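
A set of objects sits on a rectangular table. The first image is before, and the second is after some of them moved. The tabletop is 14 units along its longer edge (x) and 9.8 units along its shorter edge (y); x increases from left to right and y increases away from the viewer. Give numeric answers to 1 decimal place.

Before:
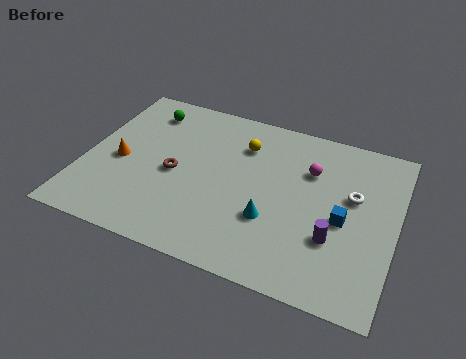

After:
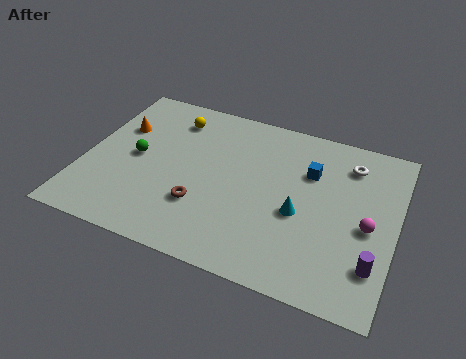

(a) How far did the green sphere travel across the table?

3.1

From (2.3, 8.0) to (2.3, 4.9), the green sphere covered √(0.0² + 3.1²) ≈ 3.1 units.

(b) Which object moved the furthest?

the magenta sphere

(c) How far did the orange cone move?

2.1

From (1.6, 4.4) to (1.3, 6.5), the orange cone covered √(0.3² + 2.1²) ≈ 2.1 units.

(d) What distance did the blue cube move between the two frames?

2.9

The blue cube was near (11.7, 4.4) before and (10.0, 6.7) after, so it travelled √(1.7² + 2.3²) ≈ 2.9 units.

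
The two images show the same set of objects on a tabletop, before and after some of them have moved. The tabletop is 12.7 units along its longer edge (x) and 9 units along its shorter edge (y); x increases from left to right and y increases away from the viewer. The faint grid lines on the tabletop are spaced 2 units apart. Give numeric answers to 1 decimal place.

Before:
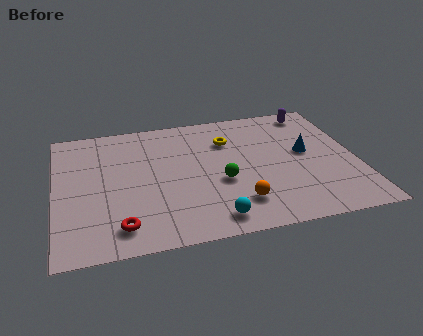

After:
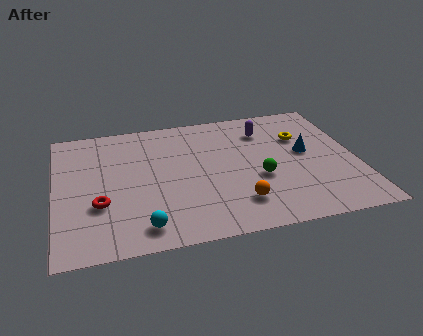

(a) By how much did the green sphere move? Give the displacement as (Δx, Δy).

(1.6, -0.1)

The green sphere started near (6.9, 3.6) and ended near (8.5, 3.5).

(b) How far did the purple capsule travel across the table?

2.4

The purple capsule moved from about (11.2, 7.9) to (9.0, 6.9), a distance of √(2.2² + 1.0²) ≈ 2.4.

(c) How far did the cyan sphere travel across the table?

2.9

The cyan sphere moved from about (6.4, 1.2) to (3.5, 1.3), a distance of √(2.9² + 0.1²) ≈ 2.9.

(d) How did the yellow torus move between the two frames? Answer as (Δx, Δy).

(3.1, -0.4)

From the two frames, the yellow torus sits at roughly (7.4, 6.5) before and (10.5, 6.1) after.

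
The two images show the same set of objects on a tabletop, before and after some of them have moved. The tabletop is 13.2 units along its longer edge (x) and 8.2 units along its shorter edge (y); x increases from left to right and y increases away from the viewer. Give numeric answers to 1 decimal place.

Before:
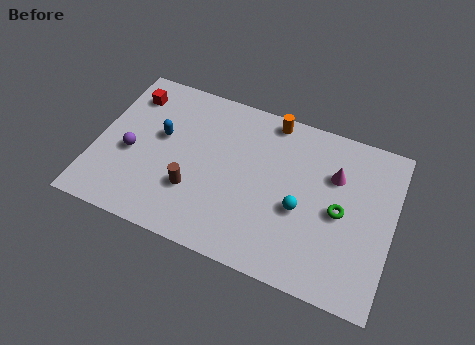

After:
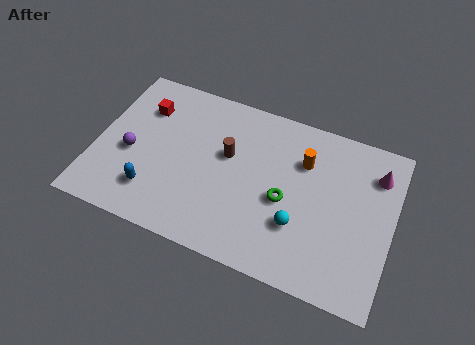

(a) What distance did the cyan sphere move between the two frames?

0.8

The cyan sphere was near (9.2, 3.4) before and (9.2, 2.6) after, so it travelled √(0.0² + 0.8²) ≈ 0.8 units.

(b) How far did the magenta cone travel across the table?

1.9

From (10.5, 5.6) to (12.3, 6.3), the magenta cone covered √(1.8² + 0.7²) ≈ 1.9 units.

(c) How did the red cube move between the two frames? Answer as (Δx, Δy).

(0.7, -0.5)

The red cube started near (1.2, 6.5) and ended near (1.9, 6.0).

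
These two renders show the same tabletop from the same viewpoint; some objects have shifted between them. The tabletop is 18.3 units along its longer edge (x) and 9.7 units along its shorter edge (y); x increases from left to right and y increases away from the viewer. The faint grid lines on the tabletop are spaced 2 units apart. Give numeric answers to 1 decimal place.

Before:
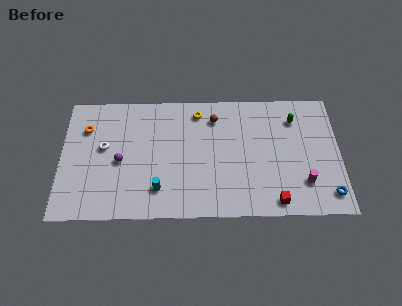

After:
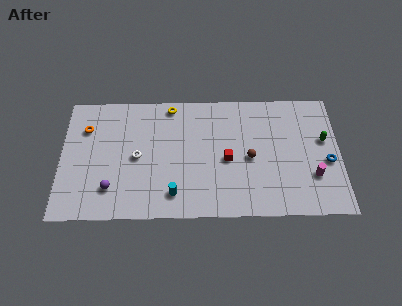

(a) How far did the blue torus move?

2.5

The blue torus was near (17.5, 1.6) before and (17.5, 4.1) after, so it travelled √(0.0² + 2.5²) ≈ 2.5 units.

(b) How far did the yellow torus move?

1.9

From (9.0, 8.2) to (7.2, 8.7), the yellow torus covered √(1.8² + 0.5²) ≈ 1.9 units.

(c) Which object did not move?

the orange torus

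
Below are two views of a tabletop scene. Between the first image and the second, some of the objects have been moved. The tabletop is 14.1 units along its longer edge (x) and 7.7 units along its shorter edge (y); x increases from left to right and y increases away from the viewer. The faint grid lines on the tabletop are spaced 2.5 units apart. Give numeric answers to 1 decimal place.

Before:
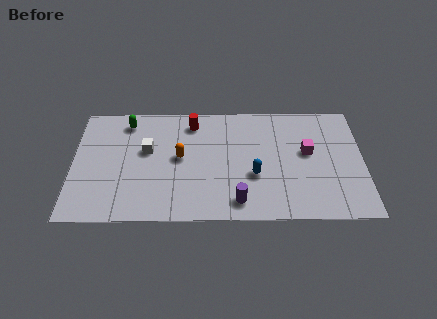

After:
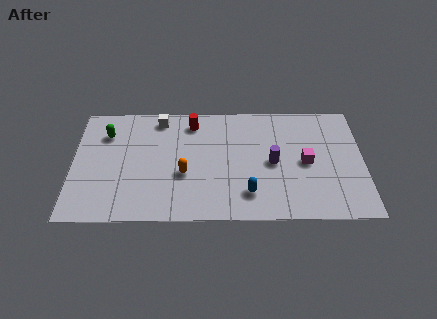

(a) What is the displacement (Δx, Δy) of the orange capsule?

(0.2, -1.1)

From the two frames, the orange capsule sits at roughly (5.2, 4.1) before and (5.4, 3.0) after.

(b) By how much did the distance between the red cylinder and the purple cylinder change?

-0.9

The distance was about 5.6 in the first image and 4.7 in the second, so they moved 0.9 units closer together.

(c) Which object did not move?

the red cylinder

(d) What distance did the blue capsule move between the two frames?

1.2

The blue capsule moved from about (8.8, 2.9) to (8.5, 1.7), a distance of √(0.3² + 1.2²) ≈ 1.2.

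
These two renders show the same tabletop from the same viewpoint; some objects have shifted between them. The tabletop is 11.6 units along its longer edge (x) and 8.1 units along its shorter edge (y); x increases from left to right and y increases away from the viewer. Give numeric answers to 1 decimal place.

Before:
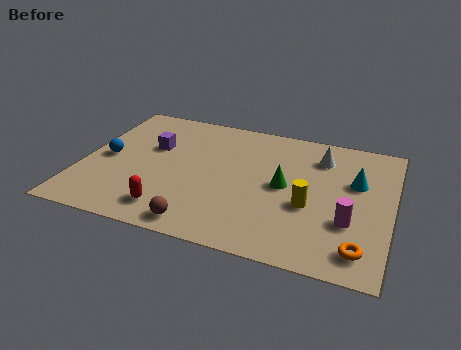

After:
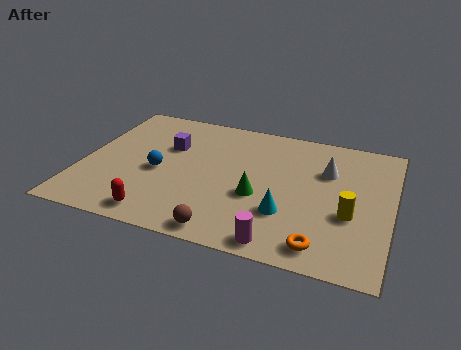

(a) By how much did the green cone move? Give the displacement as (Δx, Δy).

(-0.9, -0.9)

From the two frames, the green cone sits at roughly (7.6, 4.1) before and (6.7, 3.2) after.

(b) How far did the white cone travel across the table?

0.9

The white cone was near (8.8, 6.3) before and (9.1, 5.5) after, so it travelled √(0.3² + 0.8²) ≈ 0.9 units.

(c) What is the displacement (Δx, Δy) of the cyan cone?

(-2.4, -2.6)

From the two frames, the cyan cone sits at roughly (10.2, 5.1) before and (7.8, 2.5) after.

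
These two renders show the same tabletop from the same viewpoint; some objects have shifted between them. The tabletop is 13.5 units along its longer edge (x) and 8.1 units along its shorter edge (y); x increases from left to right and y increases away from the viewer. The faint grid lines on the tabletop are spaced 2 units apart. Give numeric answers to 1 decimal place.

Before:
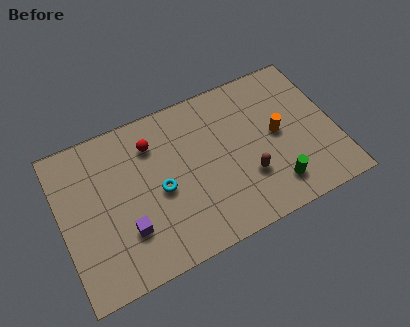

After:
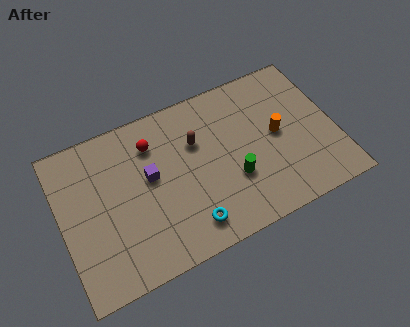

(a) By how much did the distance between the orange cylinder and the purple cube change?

-1.6

Before: roughly 7.9 units apart; after: 6.3. That's 1.6 units closer together.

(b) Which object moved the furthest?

the brown capsule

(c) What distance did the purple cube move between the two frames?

2.6

The purple cube was near (3.0, 2.4) before and (4.4, 4.6) after, so it travelled √(1.4² + 2.2²) ≈ 2.6 units.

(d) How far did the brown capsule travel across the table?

3.6

The brown capsule moved from about (9.0, 2.6) to (6.8, 5.4), a distance of √(2.2² + 2.8²) ≈ 3.6.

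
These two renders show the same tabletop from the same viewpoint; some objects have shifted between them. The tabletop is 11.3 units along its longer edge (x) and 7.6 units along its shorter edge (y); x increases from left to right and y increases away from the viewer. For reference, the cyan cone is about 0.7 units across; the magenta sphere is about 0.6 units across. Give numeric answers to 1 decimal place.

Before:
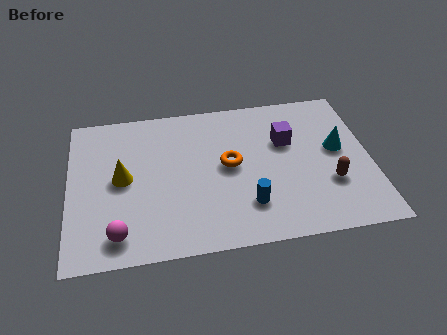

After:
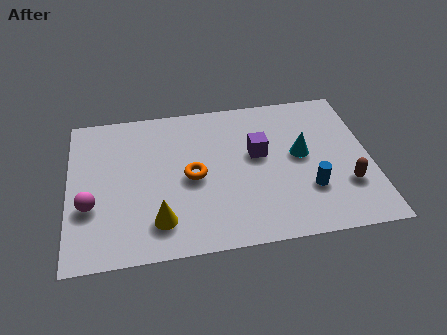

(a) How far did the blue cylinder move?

2.3

The blue cylinder moved from about (6.6, 1.9) to (8.9, 2.3), a distance of √(2.3² + 0.4²) ≈ 2.3.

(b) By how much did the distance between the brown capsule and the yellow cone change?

-0.8

They were about 7.8 units apart before and 7.0 after — 0.8 units closer together.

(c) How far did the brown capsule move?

0.6

From (9.7, 2.5) to (10.3, 2.3), the brown capsule covered √(0.6² + 0.2²) ≈ 0.6 units.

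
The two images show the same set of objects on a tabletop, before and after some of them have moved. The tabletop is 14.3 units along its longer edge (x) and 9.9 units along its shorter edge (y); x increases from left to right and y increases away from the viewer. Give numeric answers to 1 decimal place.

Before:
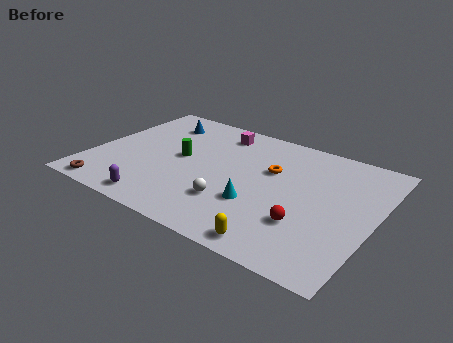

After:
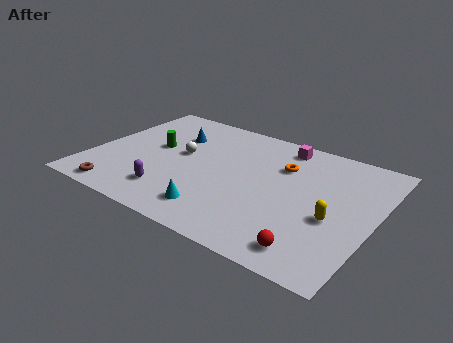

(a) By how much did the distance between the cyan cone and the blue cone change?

-1.5

Before: roughly 7.6 units apart; after: 6.1. That's 1.5 units closer together.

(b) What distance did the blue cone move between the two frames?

1.3

From (2.7, 7.9) to (3.7, 7.0), the blue cone covered √(1.0² + 0.9²) ≈ 1.3 units.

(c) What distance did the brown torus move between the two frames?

0.6

The brown torus moved from about (1.5, 0.9) to (2.1, 1.0), a distance of √(0.6² + 0.1²) ≈ 0.6.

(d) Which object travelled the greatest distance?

the white sphere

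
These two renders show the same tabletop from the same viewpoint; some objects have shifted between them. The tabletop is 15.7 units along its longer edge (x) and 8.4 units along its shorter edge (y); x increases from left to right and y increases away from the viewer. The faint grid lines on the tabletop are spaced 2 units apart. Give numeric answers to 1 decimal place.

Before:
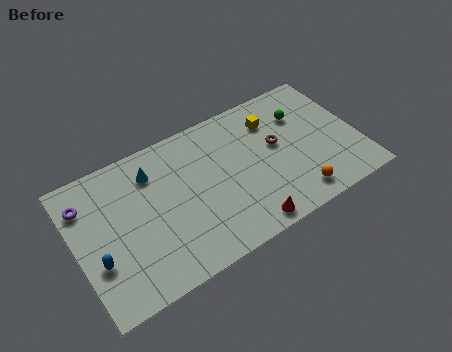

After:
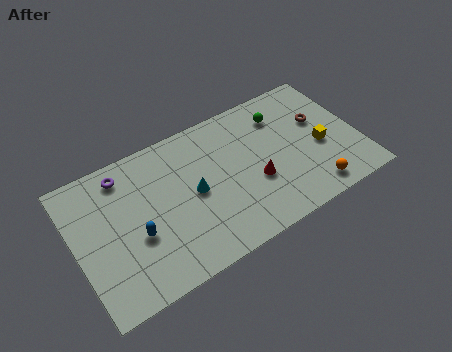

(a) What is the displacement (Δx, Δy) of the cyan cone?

(2.0, -2.3)

From the two frames, the cyan cone sits at roughly (4.5, 6.5) before and (6.5, 4.2) after.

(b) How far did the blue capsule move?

2.2

From (1.0, 2.9) to (3.2, 3.3), the blue capsule covered √(2.2² + 0.4²) ≈ 2.2 units.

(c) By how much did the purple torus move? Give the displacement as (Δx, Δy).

(2.2, 0.7)

The purple torus started near (0.8, 6.4) and ended near (3.0, 7.1).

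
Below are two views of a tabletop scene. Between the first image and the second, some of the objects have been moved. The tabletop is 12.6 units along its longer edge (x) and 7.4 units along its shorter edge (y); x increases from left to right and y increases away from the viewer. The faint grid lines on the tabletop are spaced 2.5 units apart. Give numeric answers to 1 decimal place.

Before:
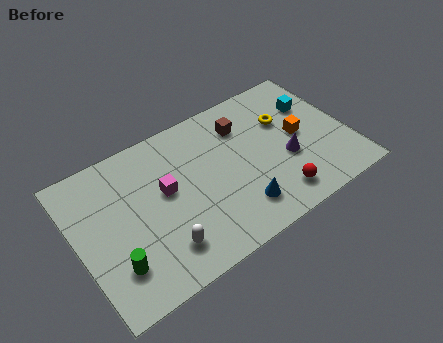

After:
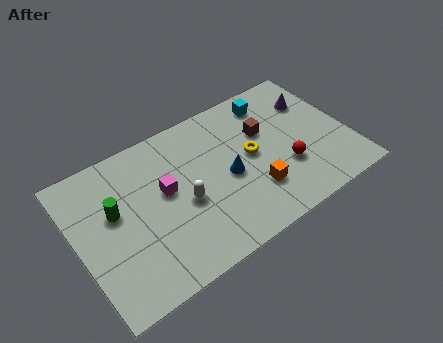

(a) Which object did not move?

the magenta cube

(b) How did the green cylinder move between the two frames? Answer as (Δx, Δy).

(0.4, 2.5)

The green cylinder started near (1.4, 1.9) and ended near (1.8, 4.4).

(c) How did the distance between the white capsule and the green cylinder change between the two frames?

+1.1

They were about 2.1 units apart before and 3.2 after — 1.1 units further apart.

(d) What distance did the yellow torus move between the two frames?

2.1

From (9.9, 4.9) to (8.1, 3.9), the yellow torus covered √(1.8² + 1.0²) ≈ 2.1 units.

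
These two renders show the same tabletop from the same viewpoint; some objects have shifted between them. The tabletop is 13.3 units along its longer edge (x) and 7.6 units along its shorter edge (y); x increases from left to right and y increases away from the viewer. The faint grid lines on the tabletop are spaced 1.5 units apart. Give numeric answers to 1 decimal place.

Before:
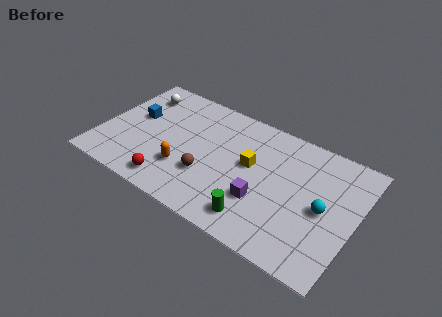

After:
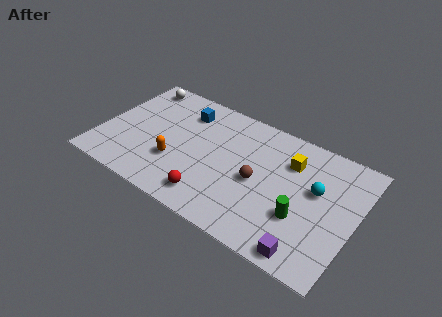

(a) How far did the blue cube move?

2.8

From (1.6, 4.4) to (4.0, 5.9), the blue cube covered √(2.4² + 1.5²) ≈ 2.8 units.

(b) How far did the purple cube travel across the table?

3.1

From (8.7, 2.5) to (11.3, 0.8), the purple cube covered √(2.6² + 1.7²) ≈ 3.1 units.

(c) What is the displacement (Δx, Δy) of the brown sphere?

(2.5, 1.0)

The brown sphere was at about (5.8, 2.5) and moved to about (8.3, 3.5).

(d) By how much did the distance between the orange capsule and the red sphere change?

+1.1

Before: roughly 1.3 units apart; after: 2.4. That's 1.1 units further apart.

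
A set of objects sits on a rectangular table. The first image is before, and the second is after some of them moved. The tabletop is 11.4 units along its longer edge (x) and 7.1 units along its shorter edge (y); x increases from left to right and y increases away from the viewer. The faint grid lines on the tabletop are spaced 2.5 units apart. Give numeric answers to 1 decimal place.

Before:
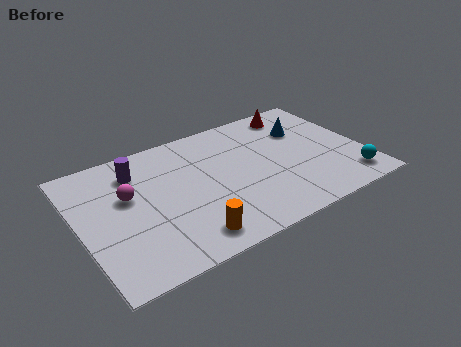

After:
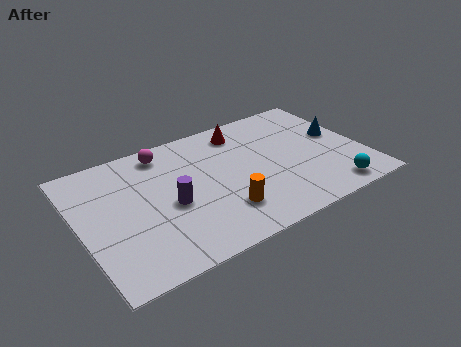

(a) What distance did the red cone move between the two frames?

2.3

The red cone was near (9.2, 6.1) before and (6.9, 5.9) after, so it travelled √(2.3² + 0.2²) ≈ 2.3 units.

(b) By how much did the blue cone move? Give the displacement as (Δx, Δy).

(1.3, -0.9)

The blue cone started near (9.3, 4.9) and ended near (10.6, 4.0).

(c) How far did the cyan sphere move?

0.9

The cyan sphere moved from about (10.5, 1.2) to (9.7, 0.9), a distance of √(0.8² + 0.3²) ≈ 0.9.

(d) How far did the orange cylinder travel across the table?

1.7

From (3.9, 1.1) to (5.4, 1.8), the orange cylinder covered √(1.5² + 0.7²) ≈ 1.7 units.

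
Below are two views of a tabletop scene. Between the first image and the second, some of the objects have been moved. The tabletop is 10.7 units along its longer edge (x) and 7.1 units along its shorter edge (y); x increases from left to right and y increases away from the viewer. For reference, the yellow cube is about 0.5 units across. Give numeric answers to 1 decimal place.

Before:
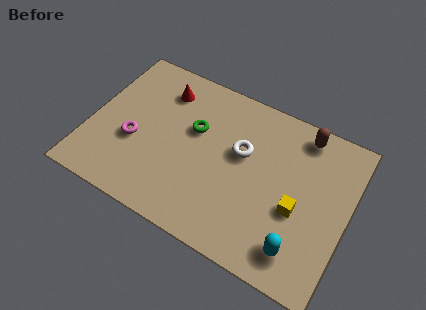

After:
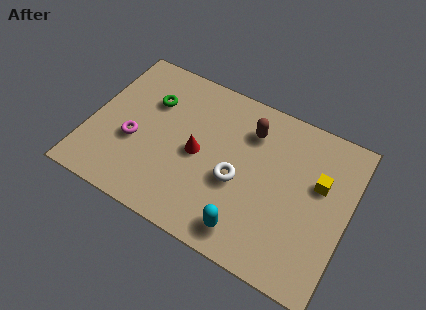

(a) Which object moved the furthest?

the red cone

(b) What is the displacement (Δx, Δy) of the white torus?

(0.0, -1.3)

The white torus was at about (6.2, 4.3) and moved to about (6.2, 3.0).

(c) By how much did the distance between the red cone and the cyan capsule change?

-4.3

Before: roughly 7.6 units apart; after: 3.3. That's 4.3 units closer together.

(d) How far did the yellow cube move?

1.7

The yellow cube was near (8.7, 2.9) before and (9.4, 4.4) after, so it travelled √(0.7² + 1.5²) ≈ 1.7 units.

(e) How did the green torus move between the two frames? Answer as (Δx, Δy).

(-1.9, 0.5)

The green torus was at about (4.2, 4.4) and moved to about (2.3, 4.9).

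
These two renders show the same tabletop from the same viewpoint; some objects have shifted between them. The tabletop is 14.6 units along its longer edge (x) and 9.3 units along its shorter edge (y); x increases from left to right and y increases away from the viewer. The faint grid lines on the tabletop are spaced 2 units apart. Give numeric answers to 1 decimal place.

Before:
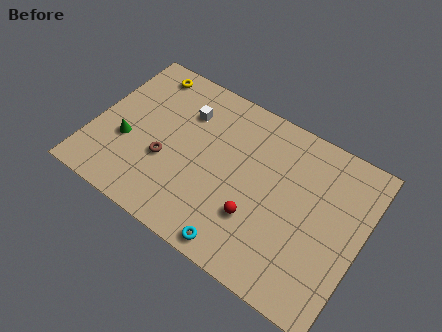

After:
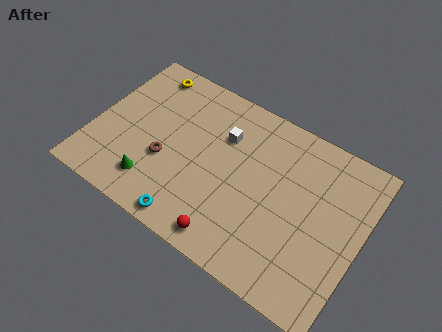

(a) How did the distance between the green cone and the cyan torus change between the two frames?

-4.7

The distance was about 7.2 in the first image and 2.5 in the second, so they moved 4.7 units closer together.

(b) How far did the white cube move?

2.2

From (4.6, 6.8) to (6.8, 6.5), the white cube covered √(2.2² + 0.3²) ≈ 2.2 units.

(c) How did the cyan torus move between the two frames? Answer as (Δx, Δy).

(-2.6, 0.0)

From the two frames, the cyan torus sits at roughly (8.6, 0.9) before and (6.0, 0.9) after.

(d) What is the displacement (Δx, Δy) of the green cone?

(1.8, -1.6)

The green cone was at about (1.9, 3.5) and moved to about (3.7, 1.9).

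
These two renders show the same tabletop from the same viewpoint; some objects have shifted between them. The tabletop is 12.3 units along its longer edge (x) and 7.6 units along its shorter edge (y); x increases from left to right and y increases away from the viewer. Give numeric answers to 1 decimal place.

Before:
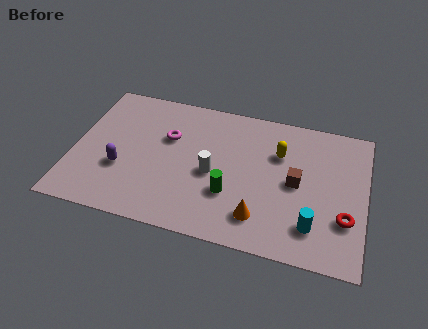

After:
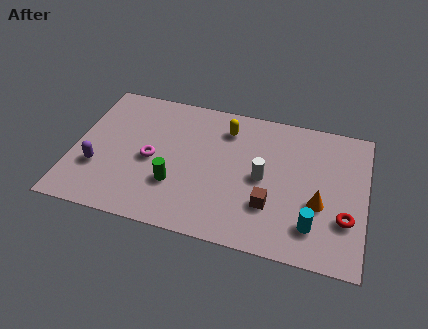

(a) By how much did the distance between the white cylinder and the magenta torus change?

+2.2

Before: roughly 2.5 units apart; after: 4.7. That's 2.2 units further apart.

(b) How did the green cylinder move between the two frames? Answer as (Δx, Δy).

(-2.3, -0.1)

The green cylinder was at about (6.7, 2.5) and moved to about (4.4, 2.4).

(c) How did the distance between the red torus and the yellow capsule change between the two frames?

+2.3

They were about 4.0 units apart before and 6.3 after — 2.3 units further apart.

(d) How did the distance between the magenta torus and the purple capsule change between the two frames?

-0.4

They were about 2.8 units apart before and 2.4 after — 0.4 units closer together.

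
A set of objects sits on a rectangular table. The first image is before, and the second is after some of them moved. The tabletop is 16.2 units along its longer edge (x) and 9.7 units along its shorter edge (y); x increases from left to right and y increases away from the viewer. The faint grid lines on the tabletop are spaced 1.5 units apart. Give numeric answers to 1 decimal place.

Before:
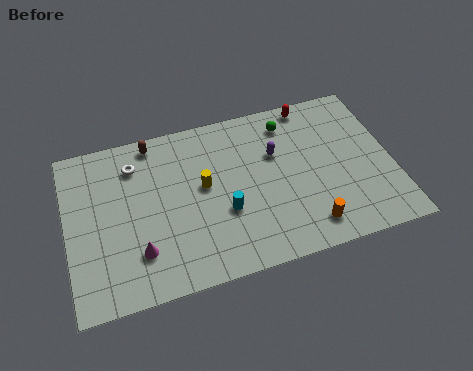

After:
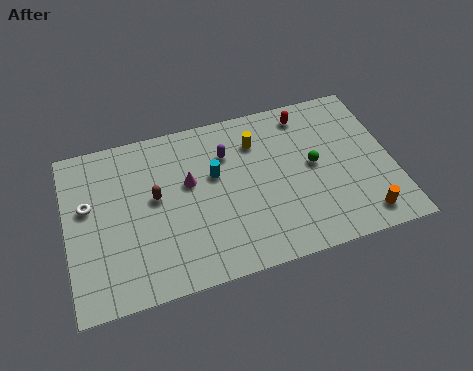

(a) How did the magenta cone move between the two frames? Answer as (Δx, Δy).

(2.7, 3.3)

The magenta cone started near (3.4, 2.5) and ended near (6.1, 5.8).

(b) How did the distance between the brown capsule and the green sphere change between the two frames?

+1.1

Before: roughly 6.8 units apart; after: 7.9. That's 1.1 units further apart.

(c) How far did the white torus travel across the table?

3.0

From (3.5, 7.6) to (1.1, 5.8), the white torus covered √(2.4² + 1.8²) ≈ 3.0 units.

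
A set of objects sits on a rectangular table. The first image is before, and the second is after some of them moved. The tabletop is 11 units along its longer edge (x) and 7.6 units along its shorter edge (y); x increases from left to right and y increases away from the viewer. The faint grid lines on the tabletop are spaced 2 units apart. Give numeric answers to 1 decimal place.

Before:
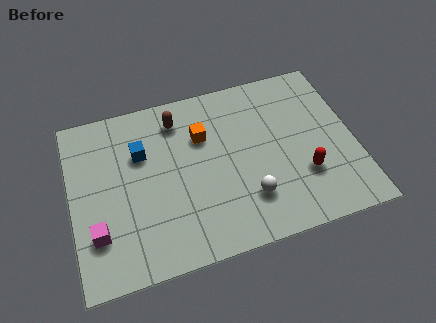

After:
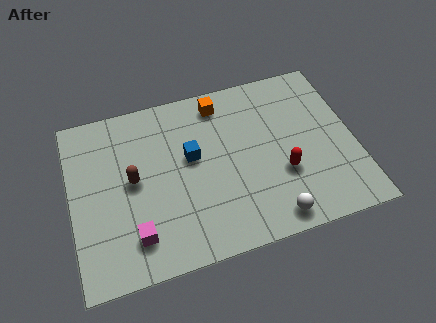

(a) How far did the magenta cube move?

1.5

The magenta cube moved from about (0.9, 2.1) to (2.3, 1.6), a distance of √(1.4² + 0.5²) ≈ 1.5.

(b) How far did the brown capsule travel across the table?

2.9

From (4.3, 6.2) to (2.4, 4.0), the brown capsule covered √(1.9² + 2.2²) ≈ 2.9 units.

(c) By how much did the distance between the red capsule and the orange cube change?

-0.3

They were about 4.6 units apart before and 4.3 after — 0.3 units closer together.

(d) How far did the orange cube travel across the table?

1.5

The orange cube moved from about (5.2, 5.2) to (6.0, 6.5), a distance of √(0.8² + 1.3²) ≈ 1.5.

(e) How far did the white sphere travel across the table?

1.4

The white sphere moved from about (6.7, 2.0) to (7.5, 0.9), a distance of √(0.8² + 1.1²) ≈ 1.4.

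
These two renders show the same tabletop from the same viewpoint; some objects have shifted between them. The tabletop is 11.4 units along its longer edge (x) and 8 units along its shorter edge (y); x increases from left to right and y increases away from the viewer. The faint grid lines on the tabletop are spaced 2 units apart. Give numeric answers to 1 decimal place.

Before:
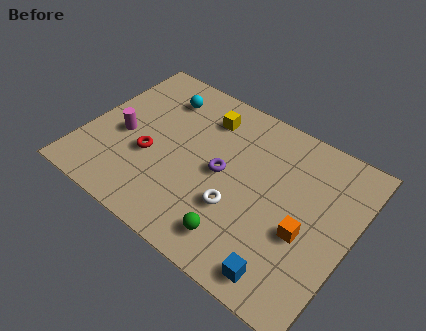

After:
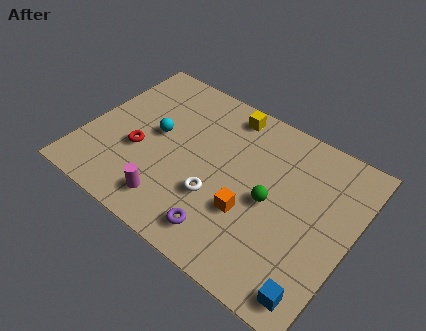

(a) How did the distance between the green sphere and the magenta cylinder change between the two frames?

-1.4

The distance was about 5.9 in the first image and 4.5 in the second, so they moved 1.4 units closer together.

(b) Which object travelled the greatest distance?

the magenta cylinder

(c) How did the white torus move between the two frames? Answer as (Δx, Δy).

(-0.9, 0.0)

The white torus was at about (6.8, 2.7) and moved to about (5.9, 2.7).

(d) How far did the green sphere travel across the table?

2.6

The green sphere was near (7.1, 1.4) before and (8.0, 3.8) after, so it travelled √(0.9² + 2.4²) ≈ 2.6 units.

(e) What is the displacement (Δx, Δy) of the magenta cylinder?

(2.6, -2.1)

The magenta cylinder started near (1.6, 3.5) and ended near (4.2, 1.4).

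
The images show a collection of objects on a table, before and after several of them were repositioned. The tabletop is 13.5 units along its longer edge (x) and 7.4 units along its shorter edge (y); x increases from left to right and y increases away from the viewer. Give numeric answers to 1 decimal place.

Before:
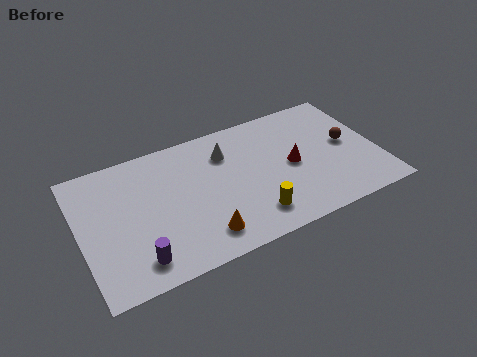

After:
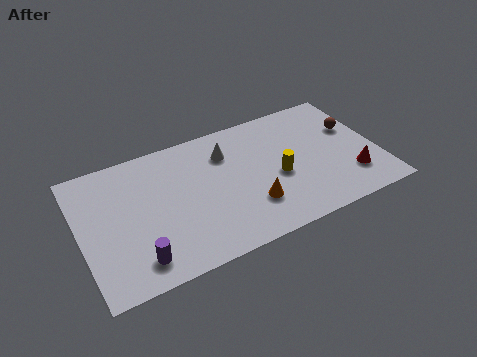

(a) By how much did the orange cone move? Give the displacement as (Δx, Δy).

(2.3, 0.7)

The orange cone started near (5.2, 1.4) and ended near (7.5, 2.1).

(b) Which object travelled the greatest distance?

the red cone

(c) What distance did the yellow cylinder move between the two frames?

2.2

From (7.5, 1.5) to (8.9, 3.2), the yellow cylinder covered √(1.4² + 1.7²) ≈ 2.2 units.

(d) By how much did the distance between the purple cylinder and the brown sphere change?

+0.6

They were about 10.2 units apart before and 10.8 after — 0.6 units further apart.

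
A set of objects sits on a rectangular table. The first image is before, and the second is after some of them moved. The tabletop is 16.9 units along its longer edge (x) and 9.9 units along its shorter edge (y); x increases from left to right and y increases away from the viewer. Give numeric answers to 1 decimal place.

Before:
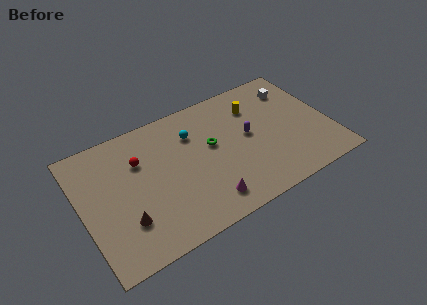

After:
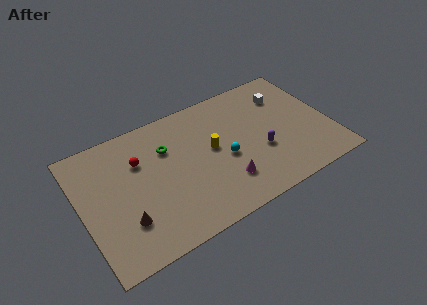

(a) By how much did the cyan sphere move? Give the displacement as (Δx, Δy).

(1.8, -2.9)

From the two frames, the cyan sphere sits at roughly (7.8, 7.2) before and (9.6, 4.3) after.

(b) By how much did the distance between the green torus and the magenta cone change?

+1.4

Before: roughly 4.1 units apart; after: 5.5. That's 1.4 units further apart.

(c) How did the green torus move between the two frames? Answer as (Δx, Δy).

(-2.9, 1.2)

The green torus started near (8.9, 5.7) and ended near (6.0, 6.9).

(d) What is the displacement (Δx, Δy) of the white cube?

(-0.7, -0.3)

The white cube started near (15.0, 7.7) and ended near (14.3, 7.4).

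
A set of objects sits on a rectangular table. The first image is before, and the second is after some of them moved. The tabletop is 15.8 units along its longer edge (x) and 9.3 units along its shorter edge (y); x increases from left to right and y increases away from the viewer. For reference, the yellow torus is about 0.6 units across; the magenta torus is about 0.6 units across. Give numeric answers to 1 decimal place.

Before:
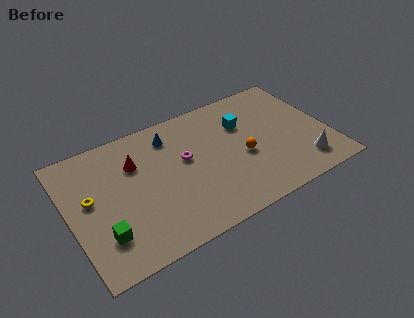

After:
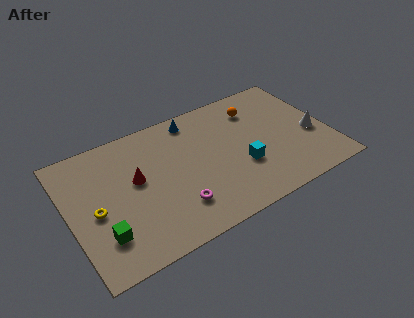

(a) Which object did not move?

the green cube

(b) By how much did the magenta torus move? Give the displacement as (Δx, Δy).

(-1.0, -3.1)

The magenta torus was at about (7.1, 5.4) and moved to about (6.1, 2.3).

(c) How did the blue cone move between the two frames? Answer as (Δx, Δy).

(1.5, 0.6)

From the two frames, the blue cone sits at roughly (6.5, 7.5) before and (8.0, 8.1) after.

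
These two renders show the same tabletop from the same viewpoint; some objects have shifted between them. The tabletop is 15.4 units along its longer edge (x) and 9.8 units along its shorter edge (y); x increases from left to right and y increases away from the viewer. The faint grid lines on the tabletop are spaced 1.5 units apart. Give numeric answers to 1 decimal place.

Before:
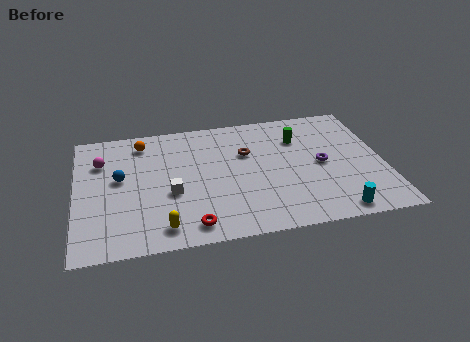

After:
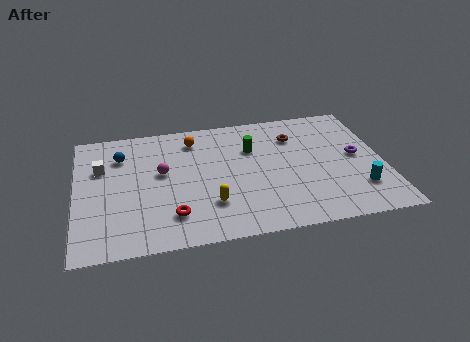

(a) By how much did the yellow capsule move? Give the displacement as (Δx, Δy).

(2.4, 1.3)

The yellow capsule was at about (4.2, 1.4) and moved to about (6.6, 2.7).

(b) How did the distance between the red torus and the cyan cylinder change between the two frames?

+2.2

They were about 7.1 units apart before and 9.3 after — 2.2 units further apart.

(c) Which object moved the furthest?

the white cube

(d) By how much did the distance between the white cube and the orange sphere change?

+0.4

Before: roughly 4.5 units apart; after: 4.9. That's 0.4 units further apart.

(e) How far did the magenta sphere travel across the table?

3.3

From (1.3, 7.0) to (4.3, 5.6), the magenta sphere covered √(3.0² + 1.4²) ≈ 3.3 units.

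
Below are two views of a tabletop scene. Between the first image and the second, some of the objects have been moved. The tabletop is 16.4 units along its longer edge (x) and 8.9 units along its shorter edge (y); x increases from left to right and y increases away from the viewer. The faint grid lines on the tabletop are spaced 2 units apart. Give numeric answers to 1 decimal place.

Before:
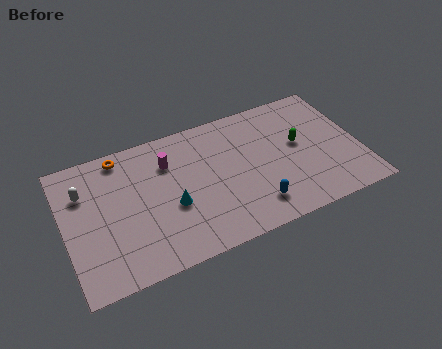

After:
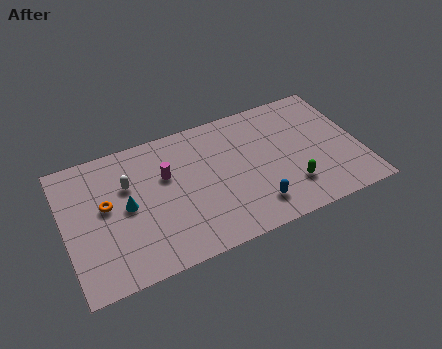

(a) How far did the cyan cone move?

2.6

From (5.8, 3.6) to (3.4, 4.5), the cyan cone covered √(2.4² + 0.9²) ≈ 2.6 units.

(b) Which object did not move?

the blue capsule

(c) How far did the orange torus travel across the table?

3.1

From (3.4, 7.9) to (2.3, 5.0), the orange torus covered √(1.1² + 2.9²) ≈ 3.1 units.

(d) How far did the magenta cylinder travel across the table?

0.8

From (5.9, 6.5) to (5.7, 5.7), the magenta cylinder covered √(0.2² + 0.8²) ≈ 0.8 units.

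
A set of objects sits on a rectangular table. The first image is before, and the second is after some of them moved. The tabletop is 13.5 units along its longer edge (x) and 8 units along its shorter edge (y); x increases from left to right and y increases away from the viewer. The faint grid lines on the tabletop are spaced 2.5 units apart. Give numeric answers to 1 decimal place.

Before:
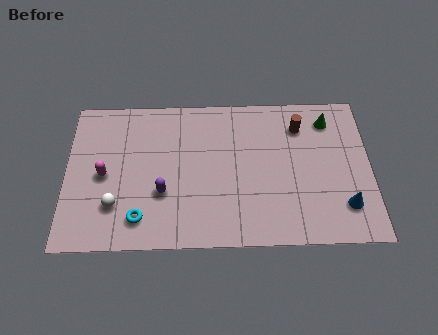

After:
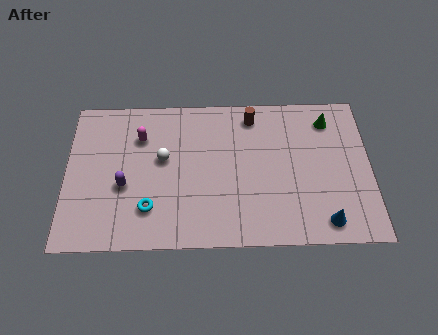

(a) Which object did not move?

the green cone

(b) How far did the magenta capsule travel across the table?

2.6

The magenta capsule moved from about (1.7, 3.8) to (3.3, 5.8), a distance of √(1.6² + 2.0²) ≈ 2.6.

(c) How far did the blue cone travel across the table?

1.2

From (12.3, 1.9) to (11.4, 1.1), the blue cone covered √(0.9² + 0.8²) ≈ 1.2 units.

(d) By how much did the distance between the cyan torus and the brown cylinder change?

-1.9

They were about 8.5 units apart before and 6.6 after — 1.9 units closer together.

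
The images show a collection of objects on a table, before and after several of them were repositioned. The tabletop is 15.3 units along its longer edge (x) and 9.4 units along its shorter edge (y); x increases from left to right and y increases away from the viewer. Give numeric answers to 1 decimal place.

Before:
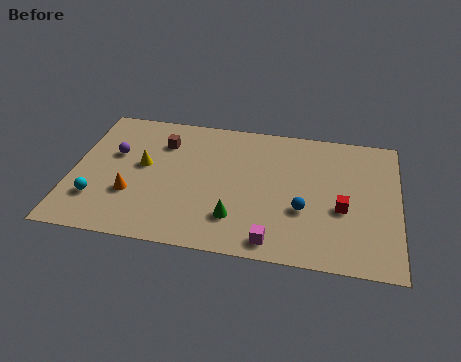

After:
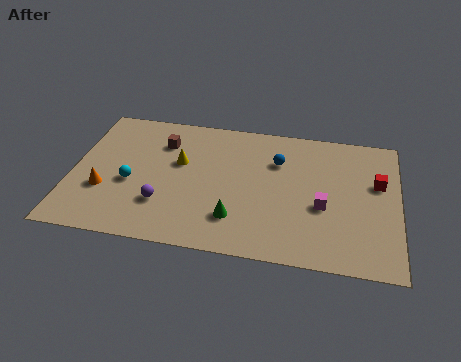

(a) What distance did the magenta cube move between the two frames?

3.5

The magenta cube moved from about (9.6, 1.1) to (11.8, 3.8), a distance of √(2.2² + 2.7²) ≈ 3.5.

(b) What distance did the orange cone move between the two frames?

1.3

From (2.9, 3.1) to (1.6, 3.2), the orange cone covered √(1.3² + 0.1²) ≈ 1.3 units.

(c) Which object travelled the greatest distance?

the purple sphere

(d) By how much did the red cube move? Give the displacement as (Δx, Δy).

(1.6, 2.0)

The red cube was at about (12.7, 3.8) and moved to about (14.3, 5.8).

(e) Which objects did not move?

the green cone and the brown cube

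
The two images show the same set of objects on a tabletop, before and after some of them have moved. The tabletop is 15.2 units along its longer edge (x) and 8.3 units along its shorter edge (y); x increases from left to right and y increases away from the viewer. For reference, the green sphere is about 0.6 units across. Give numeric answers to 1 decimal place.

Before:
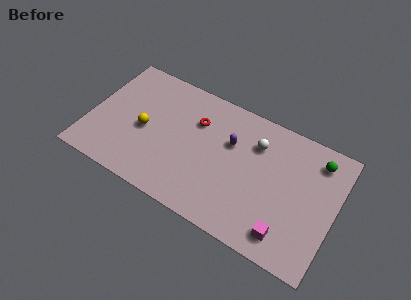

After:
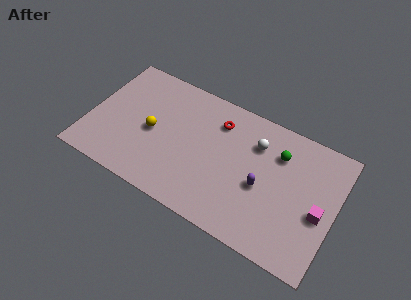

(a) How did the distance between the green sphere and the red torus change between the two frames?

-3.7

Before: roughly 7.5 units apart; after: 3.8. That's 3.7 units closer together.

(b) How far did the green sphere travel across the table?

2.4

The green sphere was near (13.8, 6.8) before and (11.5, 6.1) after, so it travelled √(2.3² + 0.7²) ≈ 2.4 units.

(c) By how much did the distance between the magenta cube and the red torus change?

-0.4

Before: roughly 7.6 units apart; after: 7.2. That's 0.4 units closer together.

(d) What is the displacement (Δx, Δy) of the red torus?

(1.3, 0.6)

The red torus started near (6.4, 5.8) and ended near (7.7, 6.4).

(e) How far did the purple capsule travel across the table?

2.8

From (8.6, 5.4) to (10.8, 3.6), the purple capsule covered √(2.2² + 1.8²) ≈ 2.8 units.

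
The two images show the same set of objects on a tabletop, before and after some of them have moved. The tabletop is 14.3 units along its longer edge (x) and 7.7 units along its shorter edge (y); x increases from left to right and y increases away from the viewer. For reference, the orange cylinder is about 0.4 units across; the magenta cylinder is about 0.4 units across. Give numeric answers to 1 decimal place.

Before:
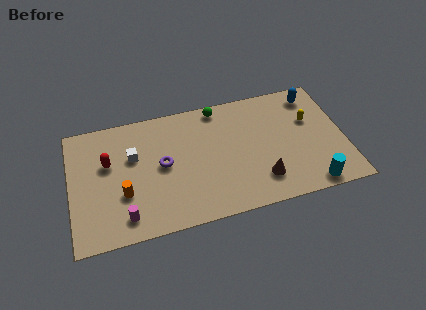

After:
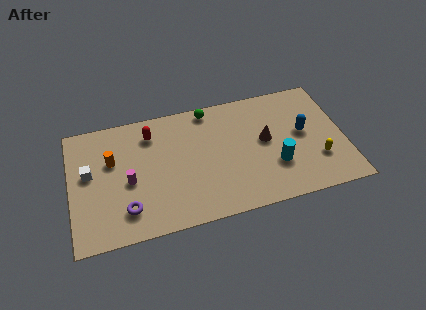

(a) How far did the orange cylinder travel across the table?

2.3

The orange cylinder moved from about (2.7, 2.7) to (2.2, 4.9), a distance of √(0.5² + 2.2²) ≈ 2.3.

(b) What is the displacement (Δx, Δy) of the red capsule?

(2.3, 1.3)

The red capsule started near (2.0, 4.8) and ended near (4.3, 6.1).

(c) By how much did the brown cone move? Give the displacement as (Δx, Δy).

(0.4, 2.4)

The brown cone started near (9.8, 1.8) and ended near (10.2, 4.2).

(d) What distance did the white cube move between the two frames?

2.4

The white cube moved from about (3.3, 4.9) to (1.0, 4.4), a distance of √(2.3² + 0.5²) ≈ 2.4.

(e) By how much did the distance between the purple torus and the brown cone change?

+2.3

The distance was about 5.5 in the first image and 7.8 in the second, so they moved 2.3 units further apart.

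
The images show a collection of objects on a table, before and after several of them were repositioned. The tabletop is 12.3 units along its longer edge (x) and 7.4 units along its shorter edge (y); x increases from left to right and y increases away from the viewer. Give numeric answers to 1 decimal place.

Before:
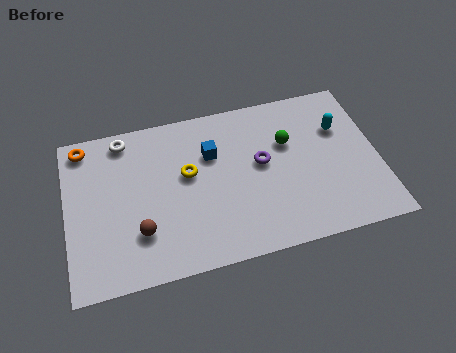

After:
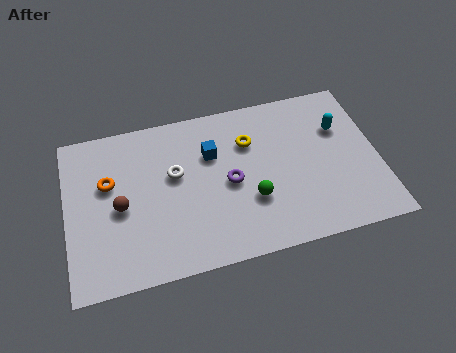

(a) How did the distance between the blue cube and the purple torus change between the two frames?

-0.5

The distance was about 2.1 in the first image and 1.6 in the second, so they moved 0.5 units closer together.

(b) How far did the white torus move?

2.8

From (2.4, 6.5) to (4.3, 4.4), the white torus covered √(1.9² + 2.1²) ≈ 2.8 units.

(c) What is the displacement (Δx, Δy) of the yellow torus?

(2.5, 0.9)

The yellow torus started near (4.8, 4.3) and ended near (7.3, 5.2).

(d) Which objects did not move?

the cyan capsule and the blue cube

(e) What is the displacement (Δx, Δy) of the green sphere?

(-1.6, -2.3)

From the two frames, the green sphere sits at roughly (8.8, 4.8) before and (7.2, 2.5) after.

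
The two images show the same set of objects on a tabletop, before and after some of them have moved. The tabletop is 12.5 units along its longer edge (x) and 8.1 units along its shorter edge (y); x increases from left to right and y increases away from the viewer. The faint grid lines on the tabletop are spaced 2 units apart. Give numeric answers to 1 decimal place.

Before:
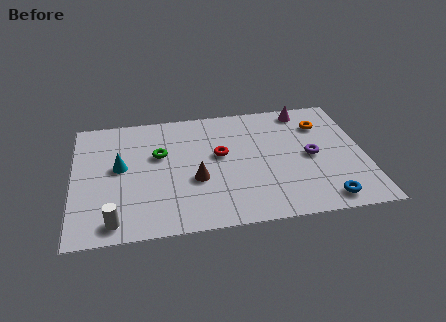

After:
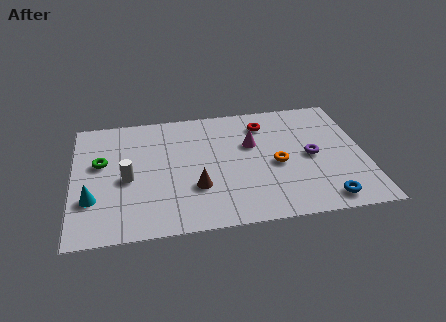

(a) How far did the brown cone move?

0.5

The brown cone was near (5.2, 3.1) before and (5.2, 2.6) after, so it travelled √(0.0² + 0.5²) ≈ 0.5 units.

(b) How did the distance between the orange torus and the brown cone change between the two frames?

-2.7

They were about 6.3 units apart before and 3.6 after — 2.7 units closer together.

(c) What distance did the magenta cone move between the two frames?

3.1

The magenta cone was near (10.1, 7.1) before and (7.7, 5.1) after, so it travelled √(2.4² + 2.0²) ≈ 3.1 units.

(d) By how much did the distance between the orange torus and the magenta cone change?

+0.5

Before: roughly 1.3 units apart; after: 1.8. That's 0.5 units further apart.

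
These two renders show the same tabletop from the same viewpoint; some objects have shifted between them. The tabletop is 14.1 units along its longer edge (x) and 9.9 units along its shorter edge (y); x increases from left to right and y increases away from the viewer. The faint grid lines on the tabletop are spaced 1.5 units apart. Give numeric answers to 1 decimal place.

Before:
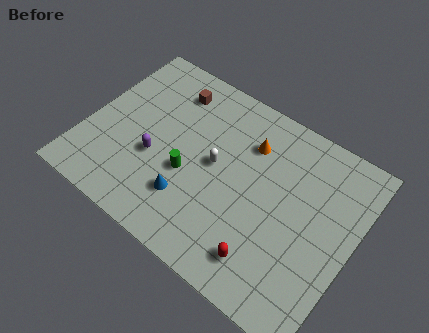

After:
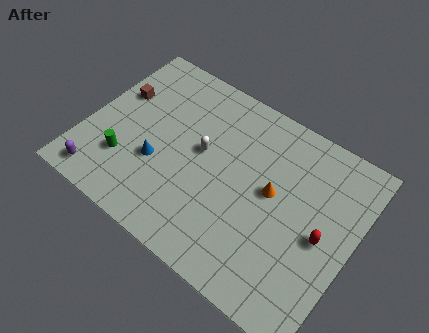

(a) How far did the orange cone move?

2.5

The orange cone was near (8.2, 7.3) before and (9.8, 5.4) after, so it travelled √(1.6² + 1.9²) ≈ 2.5 units.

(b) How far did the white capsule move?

0.9

From (6.8, 5.2) to (6.0, 5.5), the white capsule covered √(0.8² + 0.3²) ≈ 0.9 units.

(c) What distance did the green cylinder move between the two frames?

3.4

From (5.6, 3.9) to (2.4, 2.8), the green cylinder covered √(3.2² + 1.1²) ≈ 3.4 units.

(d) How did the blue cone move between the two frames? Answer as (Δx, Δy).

(-1.9, 1.0)

From the two frames, the blue cone sits at roughly (5.9, 2.6) before and (4.0, 3.6) after.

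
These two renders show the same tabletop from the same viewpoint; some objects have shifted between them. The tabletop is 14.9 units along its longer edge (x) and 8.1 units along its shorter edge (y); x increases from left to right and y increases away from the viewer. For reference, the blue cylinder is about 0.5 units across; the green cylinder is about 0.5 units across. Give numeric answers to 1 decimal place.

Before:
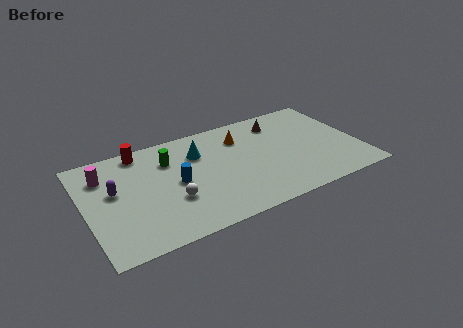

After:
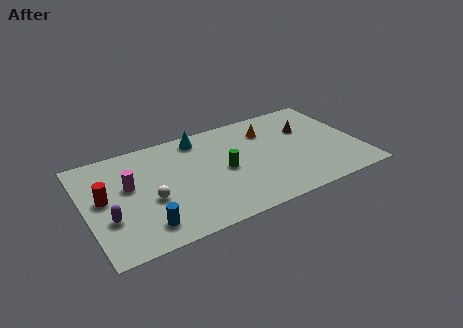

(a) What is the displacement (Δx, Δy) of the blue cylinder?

(-2.0, -2.5)

The blue cylinder was at about (4.9, 4.0) and moved to about (2.9, 1.5).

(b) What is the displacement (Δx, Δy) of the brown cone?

(1.4, -1.1)

From the two frames, the brown cone sits at roughly (10.9, 6.5) before and (12.3, 5.4) after.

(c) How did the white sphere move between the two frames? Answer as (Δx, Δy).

(-1.1, 0.5)

From the two frames, the white sphere sits at roughly (4.5, 2.8) before and (3.4, 3.3) after.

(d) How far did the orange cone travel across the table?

1.5

From (8.7, 6.1) to (10.2, 6.1), the orange cone covered √(1.5² + 0.0²) ≈ 1.5 units.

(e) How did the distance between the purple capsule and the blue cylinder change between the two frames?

-1.2

They were about 3.4 units apart before and 2.2 after — 1.2 units closer together.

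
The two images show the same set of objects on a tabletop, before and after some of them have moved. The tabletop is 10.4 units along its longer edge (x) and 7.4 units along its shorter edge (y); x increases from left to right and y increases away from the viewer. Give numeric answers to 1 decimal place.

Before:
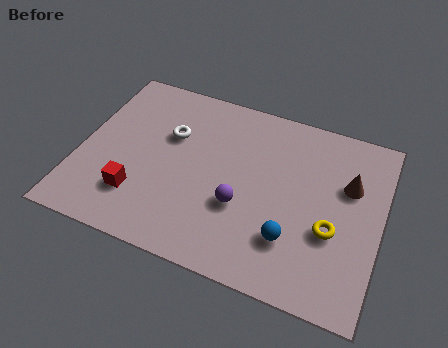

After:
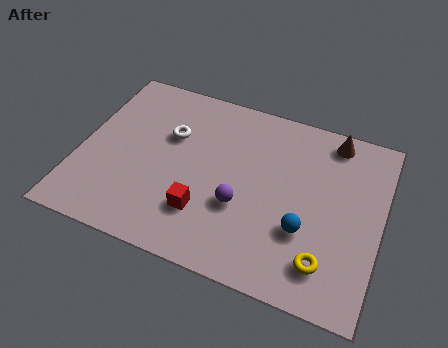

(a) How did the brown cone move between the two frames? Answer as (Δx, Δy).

(-0.7, 1.7)

From the two frames, the brown cone sits at roughly (9.2, 4.8) before and (8.5, 6.5) after.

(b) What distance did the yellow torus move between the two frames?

1.3

From (8.8, 2.8) to (8.7, 1.5), the yellow torus covered √(0.1² + 1.3²) ≈ 1.3 units.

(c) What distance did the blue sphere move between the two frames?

0.6

The blue sphere moved from about (7.5, 2.0) to (7.9, 2.5), a distance of √(0.4² + 0.5²) ≈ 0.6.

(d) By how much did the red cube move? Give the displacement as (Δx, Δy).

(2.3, 0.1)

The red cube started near (2.2, 1.9) and ended near (4.5, 2.0).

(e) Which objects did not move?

the white torus and the purple sphere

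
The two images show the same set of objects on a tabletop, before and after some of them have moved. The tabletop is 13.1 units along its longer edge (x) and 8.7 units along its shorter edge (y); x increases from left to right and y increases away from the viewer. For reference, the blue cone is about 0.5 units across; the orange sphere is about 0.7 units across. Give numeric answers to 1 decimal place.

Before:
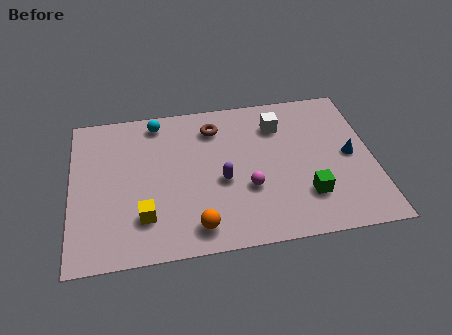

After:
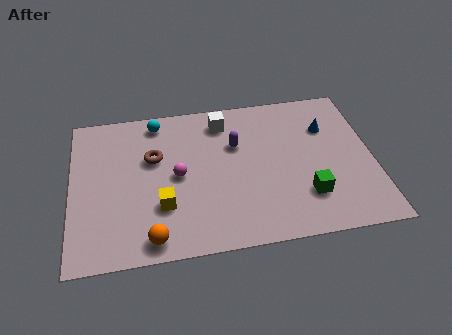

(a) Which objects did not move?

the cyan sphere and the green cube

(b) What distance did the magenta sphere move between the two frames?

3.2

From (7.6, 3.1) to (4.6, 4.3), the magenta sphere covered √(3.0² + 1.2²) ≈ 3.2 units.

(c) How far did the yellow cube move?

0.9

From (3.1, 2.2) to (3.9, 2.7), the yellow cube covered √(0.8² + 0.5²) ≈ 0.9 units.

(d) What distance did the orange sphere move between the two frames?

1.9

The orange sphere moved from about (5.3, 1.3) to (3.4, 1.0), a distance of √(1.9² + 0.3²) ≈ 1.9.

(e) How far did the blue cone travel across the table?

2.0

From (12.1, 4.3) to (11.2, 6.1), the blue cone covered √(0.9² + 1.8²) ≈ 2.0 units.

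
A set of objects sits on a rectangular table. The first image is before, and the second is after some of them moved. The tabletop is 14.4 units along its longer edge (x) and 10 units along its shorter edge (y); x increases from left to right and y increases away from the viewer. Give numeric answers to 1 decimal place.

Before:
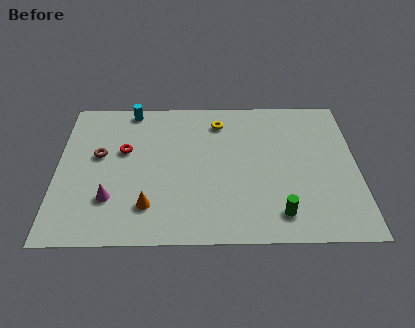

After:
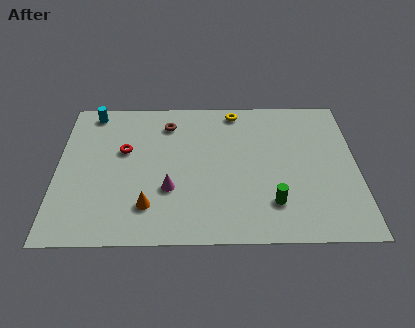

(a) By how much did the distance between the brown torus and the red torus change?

+1.6

Before: roughly 1.2 units apart; after: 2.8. That's 1.6 units further apart.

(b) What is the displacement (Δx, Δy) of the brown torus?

(3.3, 2.2)

The brown torus started near (2.0, 5.8) and ended near (5.3, 8.0).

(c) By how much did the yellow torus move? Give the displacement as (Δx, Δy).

(0.8, 0.8)

From the two frames, the yellow torus sits at roughly (7.8, 8.1) before and (8.6, 8.9) after.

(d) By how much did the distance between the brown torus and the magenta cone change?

+1.5

The distance was about 3.1 in the first image and 4.6 in the second, so they moved 1.5 units further apart.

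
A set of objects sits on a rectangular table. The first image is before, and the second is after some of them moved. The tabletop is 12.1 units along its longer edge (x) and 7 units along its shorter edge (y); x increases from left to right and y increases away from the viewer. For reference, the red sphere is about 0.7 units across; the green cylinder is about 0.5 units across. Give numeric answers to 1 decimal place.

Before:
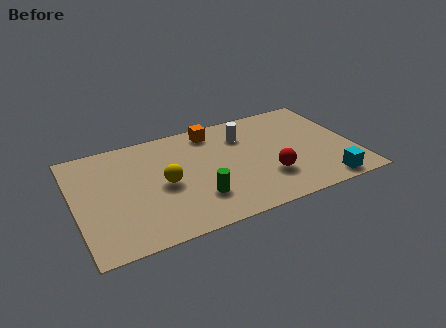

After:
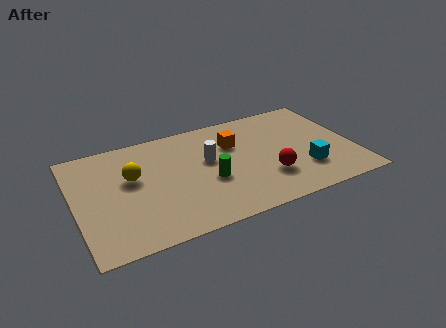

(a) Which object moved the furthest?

the white cylinder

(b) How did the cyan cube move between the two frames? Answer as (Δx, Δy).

(-0.7, 1.2)

From the two frames, the cyan cube sits at roughly (10.5, 0.8) before and (9.8, 2.0) after.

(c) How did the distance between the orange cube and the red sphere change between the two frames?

-1.4

The distance was about 4.4 in the first image and 3.0 in the second, so they moved 1.4 units closer together.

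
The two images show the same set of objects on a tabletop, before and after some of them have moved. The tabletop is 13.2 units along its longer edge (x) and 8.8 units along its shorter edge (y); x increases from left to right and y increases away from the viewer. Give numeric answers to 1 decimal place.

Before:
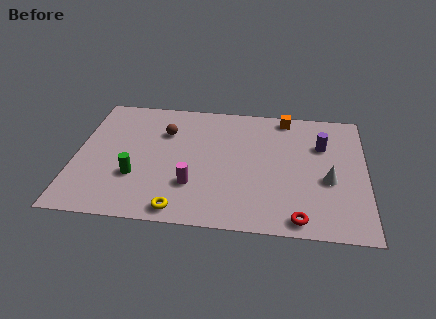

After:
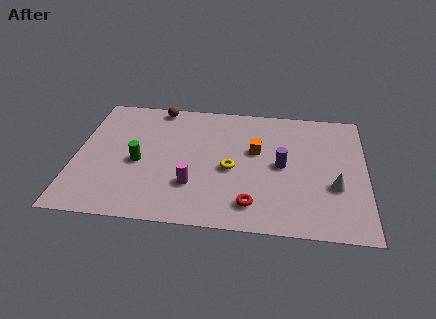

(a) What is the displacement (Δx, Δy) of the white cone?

(0.3, -0.4)

From the two frames, the white cone sits at roughly (11.5, 3.6) before and (11.8, 3.2) after.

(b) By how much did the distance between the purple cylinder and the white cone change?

+0.3

Before: roughly 2.4 units apart; after: 2.7. That's 0.3 units further apart.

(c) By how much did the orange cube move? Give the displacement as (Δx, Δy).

(-1.3, -2.6)

From the two frames, the orange cube sits at roughly (9.5, 7.9) before and (8.2, 5.3) after.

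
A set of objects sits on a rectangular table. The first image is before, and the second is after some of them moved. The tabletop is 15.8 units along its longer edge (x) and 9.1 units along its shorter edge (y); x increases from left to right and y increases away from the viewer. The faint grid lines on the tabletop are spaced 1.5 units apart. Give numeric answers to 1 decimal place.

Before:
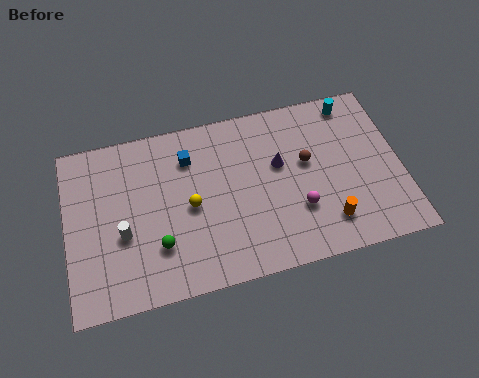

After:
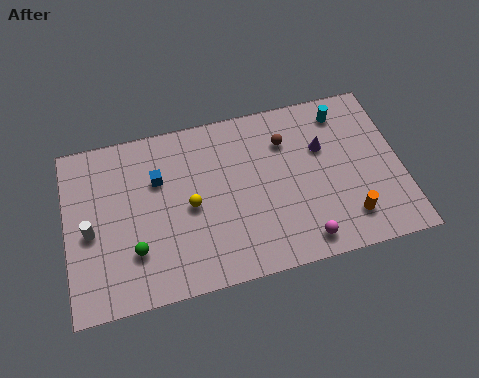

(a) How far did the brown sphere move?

1.7

The brown sphere was near (11.4, 5.3) before and (10.5, 6.7) after, so it travelled √(0.9² + 1.4²) ≈ 1.7 units.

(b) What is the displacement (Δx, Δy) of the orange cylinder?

(1.0, 0.0)

From the two frames, the orange cylinder sits at roughly (12.1, 1.9) before and (13.1, 1.9) after.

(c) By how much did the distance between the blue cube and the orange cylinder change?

+1.7

The distance was about 8.0 in the first image and 9.7 in the second, so they moved 1.7 units further apart.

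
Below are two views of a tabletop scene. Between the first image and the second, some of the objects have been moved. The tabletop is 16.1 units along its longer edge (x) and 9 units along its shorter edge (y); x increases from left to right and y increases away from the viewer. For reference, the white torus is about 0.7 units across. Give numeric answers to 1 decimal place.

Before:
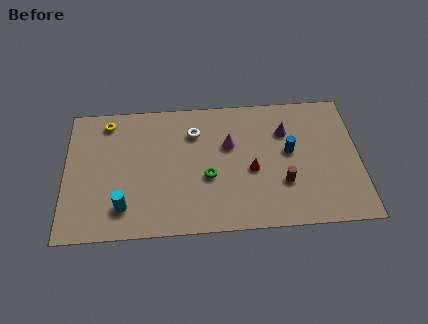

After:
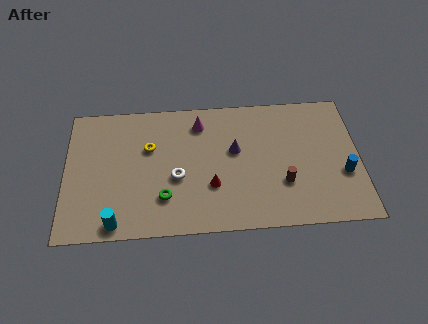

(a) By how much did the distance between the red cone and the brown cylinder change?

+1.9

They were about 2.0 units apart before and 3.9 after — 1.9 units further apart.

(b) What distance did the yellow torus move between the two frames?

3.0

The yellow torus moved from about (2.3, 7.7) to (4.6, 5.8), a distance of √(2.3² + 1.9²) ≈ 3.0.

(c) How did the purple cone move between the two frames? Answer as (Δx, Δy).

(-2.8, -1.1)

The purple cone started near (12.1, 6.4) and ended near (9.3, 5.3).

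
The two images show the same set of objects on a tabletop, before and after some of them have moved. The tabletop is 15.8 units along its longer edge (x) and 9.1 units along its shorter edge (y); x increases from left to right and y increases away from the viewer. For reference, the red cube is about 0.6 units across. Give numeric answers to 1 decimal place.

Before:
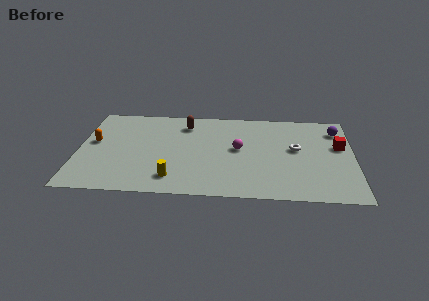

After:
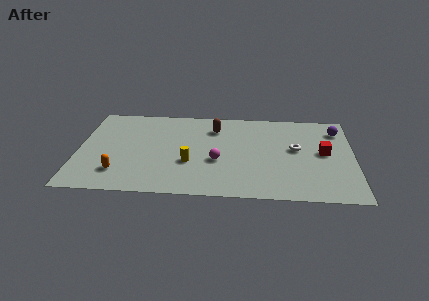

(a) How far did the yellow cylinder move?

1.8

The yellow cylinder moved from about (5.5, 1.7) to (6.4, 3.3), a distance of √(0.9² + 1.6²) ≈ 1.8.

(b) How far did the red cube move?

1.1

The red cube moved from about (15.0, 5.5) to (14.1, 4.8), a distance of √(0.9² + 0.7²) ≈ 1.1.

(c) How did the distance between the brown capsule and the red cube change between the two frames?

-2.4

They were about 9.1 units apart before and 6.7 after — 2.4 units closer together.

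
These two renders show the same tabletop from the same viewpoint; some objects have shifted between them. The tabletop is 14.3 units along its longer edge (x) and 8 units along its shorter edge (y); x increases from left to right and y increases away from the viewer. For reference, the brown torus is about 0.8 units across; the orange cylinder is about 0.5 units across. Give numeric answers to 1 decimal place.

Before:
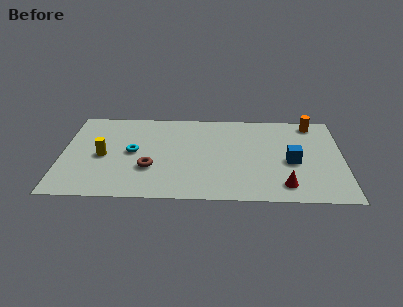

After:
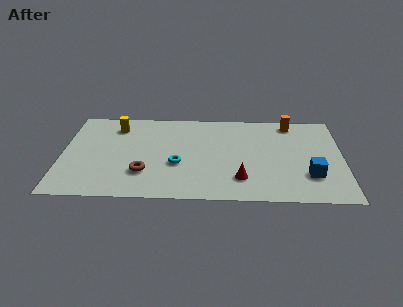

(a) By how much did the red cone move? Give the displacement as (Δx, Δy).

(-2.2, 0.5)

The red cone was at about (11.3, 1.4) and moved to about (9.1, 1.9).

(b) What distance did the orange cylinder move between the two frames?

1.1

The orange cylinder was near (12.8, 7.0) before and (11.7, 7.0) after, so it travelled √(1.1² + 0.0²) ≈ 1.1 units.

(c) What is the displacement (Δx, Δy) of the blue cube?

(0.9, -1.2)

From the two frames, the blue cube sits at roughly (11.7, 3.5) before and (12.6, 2.3) after.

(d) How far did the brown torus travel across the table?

0.5

The brown torus moved from about (4.5, 2.7) to (4.2, 2.3), a distance of √(0.3² + 0.4²) ≈ 0.5.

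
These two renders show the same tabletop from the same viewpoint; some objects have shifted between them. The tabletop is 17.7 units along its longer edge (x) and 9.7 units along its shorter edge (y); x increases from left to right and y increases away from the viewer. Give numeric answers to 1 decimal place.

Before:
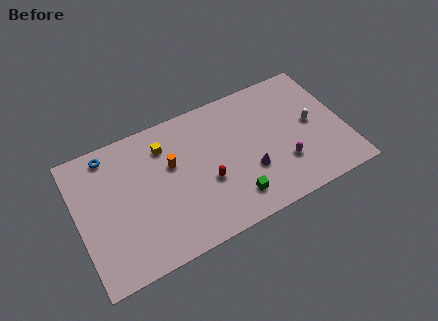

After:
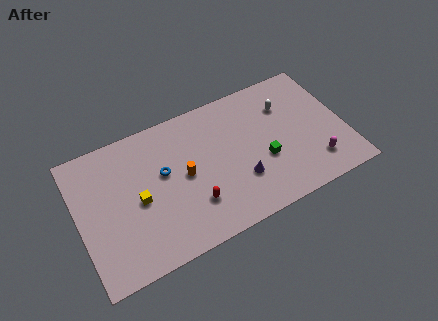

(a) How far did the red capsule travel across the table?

1.6

The red capsule was near (8.4, 3.8) before and (7.3, 2.7) after, so it travelled √(1.1² + 1.1²) ≈ 1.6 units.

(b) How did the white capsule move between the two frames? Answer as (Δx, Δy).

(-1.5, 2.0)

From the two frames, the white capsule sits at roughly (15.6, 5.0) before and (14.1, 7.0) after.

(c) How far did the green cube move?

2.9

The green cube moved from about (9.9, 1.9) to (12.2, 3.7), a distance of √(2.3² + 1.8²) ≈ 2.9.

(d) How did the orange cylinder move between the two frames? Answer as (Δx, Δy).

(0.7, -1.1)

The orange cylinder started near (6.3, 6.0) and ended near (7.0, 4.9).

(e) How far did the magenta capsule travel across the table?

2.2

The magenta capsule moved from about (13.4, 2.9) to (15.4, 2.1), a distance of √(2.0² + 0.8²) ≈ 2.2.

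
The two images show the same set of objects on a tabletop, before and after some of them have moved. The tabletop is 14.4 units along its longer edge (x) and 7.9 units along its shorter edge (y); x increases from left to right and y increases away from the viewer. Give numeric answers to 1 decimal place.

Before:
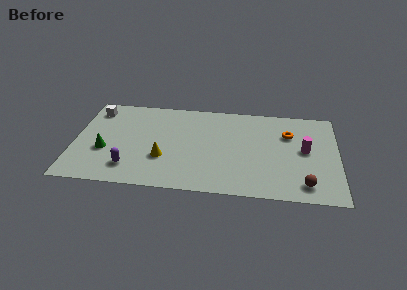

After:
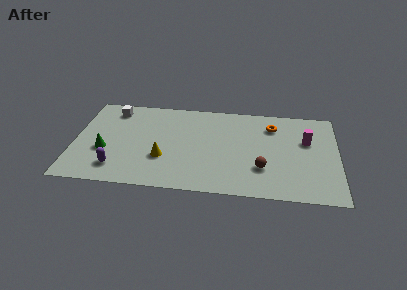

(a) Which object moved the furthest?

the brown sphere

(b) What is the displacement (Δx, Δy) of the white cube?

(1.0, 0.1)

The white cube started near (1.0, 6.5) and ended near (2.0, 6.6).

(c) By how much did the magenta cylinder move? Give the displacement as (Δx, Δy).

(0.1, 0.8)

From the two frames, the magenta cylinder sits at roughly (12.6, 4.2) before and (12.7, 5.0) after.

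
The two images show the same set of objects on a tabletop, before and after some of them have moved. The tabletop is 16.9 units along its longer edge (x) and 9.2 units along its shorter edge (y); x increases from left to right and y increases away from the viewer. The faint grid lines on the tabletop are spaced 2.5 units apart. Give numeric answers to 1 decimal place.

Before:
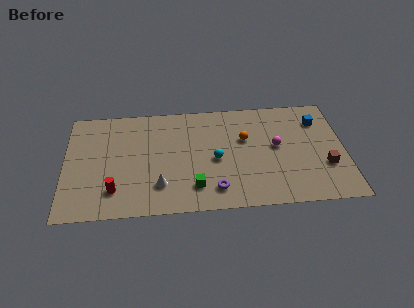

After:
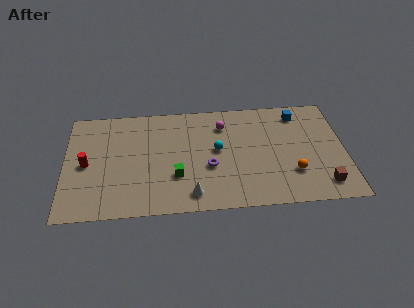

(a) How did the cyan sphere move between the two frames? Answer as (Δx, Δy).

(0.1, 0.8)

The cyan sphere started near (9.1, 4.2) and ended near (9.2, 5.0).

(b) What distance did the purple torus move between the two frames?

1.9

The purple torus was near (9.0, 1.7) before and (8.7, 3.6) after, so it travelled √(0.3² + 1.9²) ≈ 1.9 units.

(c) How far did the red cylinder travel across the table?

2.9

From (3.0, 2.1) to (1.3, 4.4), the red cylinder covered √(1.7² + 2.3²) ≈ 2.9 units.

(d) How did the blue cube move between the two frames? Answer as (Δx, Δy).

(-1.2, 0.7)

From the two frames, the blue cube sits at roughly (15.4, 7.0) before and (14.2, 7.7) after.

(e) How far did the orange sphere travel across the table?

4.2

From (10.9, 5.8) to (13.7, 2.7), the orange sphere covered √(2.8² + 3.1²) ≈ 4.2 units.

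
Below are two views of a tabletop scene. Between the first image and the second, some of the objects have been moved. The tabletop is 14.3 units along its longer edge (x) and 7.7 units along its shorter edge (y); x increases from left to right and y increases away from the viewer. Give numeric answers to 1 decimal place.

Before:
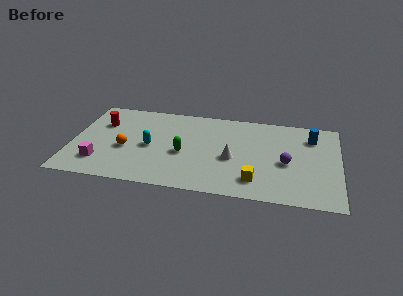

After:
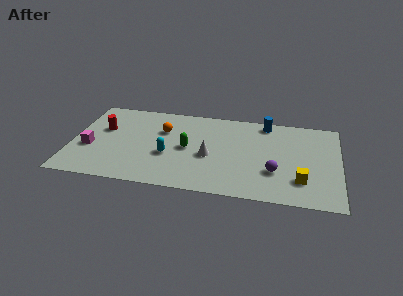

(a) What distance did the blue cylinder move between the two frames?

2.7

The blue cylinder was near (12.8, 5.9) before and (10.3, 6.8) after, so it travelled √(2.5² + 0.9²) ≈ 2.7 units.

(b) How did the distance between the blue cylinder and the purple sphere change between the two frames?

+1.5

They were about 2.8 units apart before and 4.3 after — 1.5 units further apart.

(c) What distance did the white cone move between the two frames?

1.2

The white cone was near (8.6, 3.3) before and (7.4, 3.3) after, so it travelled √(1.2² + 0.0²) ≈ 1.2 units.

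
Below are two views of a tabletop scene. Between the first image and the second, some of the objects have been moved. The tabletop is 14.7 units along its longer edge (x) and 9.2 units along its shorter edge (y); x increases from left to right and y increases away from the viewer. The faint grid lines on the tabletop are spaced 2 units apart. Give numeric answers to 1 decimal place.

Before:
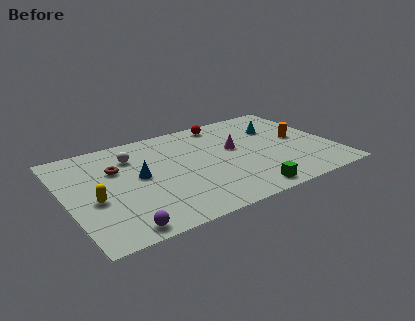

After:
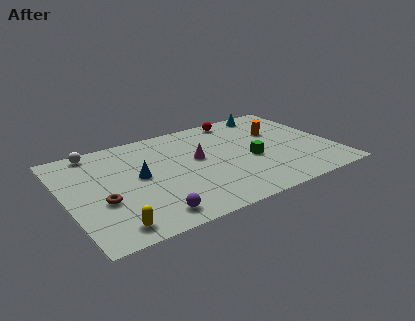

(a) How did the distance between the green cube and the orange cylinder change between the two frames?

-2.5

Before: roughly 5.3 units apart; after: 2.8. That's 2.5 units closer together.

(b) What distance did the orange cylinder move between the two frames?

1.6

The orange cylinder was near (13.0, 4.8) before and (12.0, 6.0) after, so it travelled √(1.0² + 1.2²) ≈ 1.6 units.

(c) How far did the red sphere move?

0.9

The red sphere was near (9.2, 8.1) before and (10.1, 8.2) after, so it travelled √(0.9² + 0.1²) ≈ 0.9 units.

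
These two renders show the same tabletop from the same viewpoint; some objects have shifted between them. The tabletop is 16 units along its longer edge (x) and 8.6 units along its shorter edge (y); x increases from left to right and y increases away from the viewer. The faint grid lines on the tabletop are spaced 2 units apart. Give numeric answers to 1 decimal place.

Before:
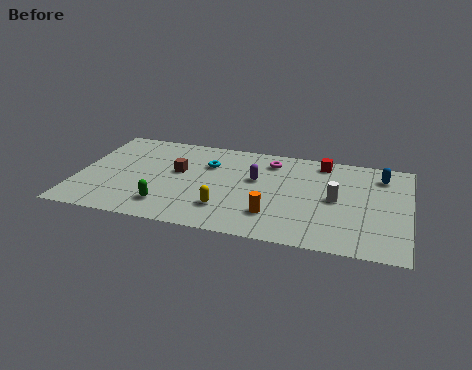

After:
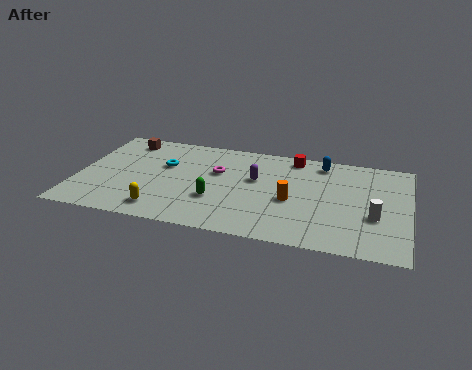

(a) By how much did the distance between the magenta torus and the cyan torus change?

-0.6

The distance was about 3.2 in the first image and 2.6 in the second, so they moved 0.6 units closer together.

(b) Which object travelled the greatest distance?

the brown cube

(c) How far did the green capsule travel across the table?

2.5

From (4.5, 1.8) to (6.8, 2.9), the green capsule covered √(2.3² + 1.1²) ≈ 2.5 units.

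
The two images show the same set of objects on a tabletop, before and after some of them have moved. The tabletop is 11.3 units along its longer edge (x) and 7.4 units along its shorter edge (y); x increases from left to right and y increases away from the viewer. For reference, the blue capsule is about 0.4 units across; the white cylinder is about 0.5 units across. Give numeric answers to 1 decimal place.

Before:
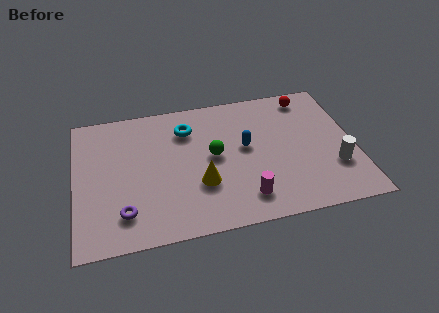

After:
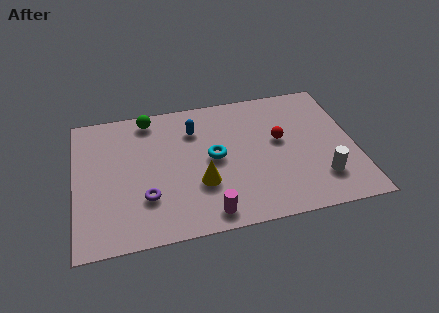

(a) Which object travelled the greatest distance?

the green sphere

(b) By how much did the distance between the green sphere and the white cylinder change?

+3.1

Before: roughly 5.1 units apart; after: 8.2. That's 3.1 units further apart.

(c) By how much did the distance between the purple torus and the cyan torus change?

-1.6

The distance was about 4.8 in the first image and 3.2 in the second, so they moved 1.6 units closer together.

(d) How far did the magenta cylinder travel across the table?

1.6

From (6.7, 1.4) to (5.2, 0.9), the magenta cylinder covered √(1.5² + 0.5²) ≈ 1.6 units.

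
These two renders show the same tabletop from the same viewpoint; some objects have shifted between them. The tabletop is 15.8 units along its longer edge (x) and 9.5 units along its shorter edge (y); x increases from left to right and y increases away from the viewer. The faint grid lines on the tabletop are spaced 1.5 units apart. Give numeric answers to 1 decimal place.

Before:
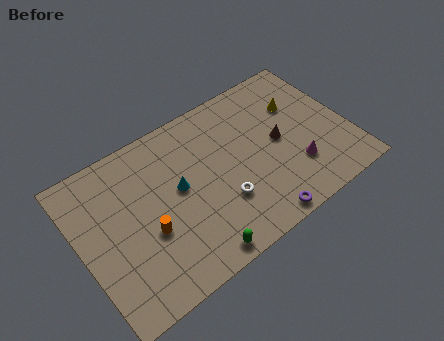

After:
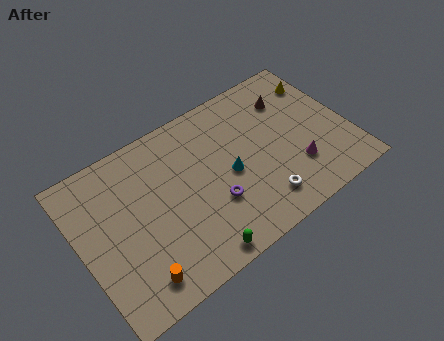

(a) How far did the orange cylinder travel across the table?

2.5

The orange cylinder moved from about (3.7, 3.7) to (2.6, 1.5), a distance of √(1.1² + 2.2²) ≈ 2.5.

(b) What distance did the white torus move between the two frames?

2.4

From (8.0, 3.0) to (10.1, 1.8), the white torus covered √(2.1² + 1.2²) ≈ 2.4 units.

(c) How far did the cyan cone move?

3.0

The cyan cone moved from about (5.8, 5.2) to (8.7, 4.4), a distance of √(2.9² + 0.8²) ≈ 3.0.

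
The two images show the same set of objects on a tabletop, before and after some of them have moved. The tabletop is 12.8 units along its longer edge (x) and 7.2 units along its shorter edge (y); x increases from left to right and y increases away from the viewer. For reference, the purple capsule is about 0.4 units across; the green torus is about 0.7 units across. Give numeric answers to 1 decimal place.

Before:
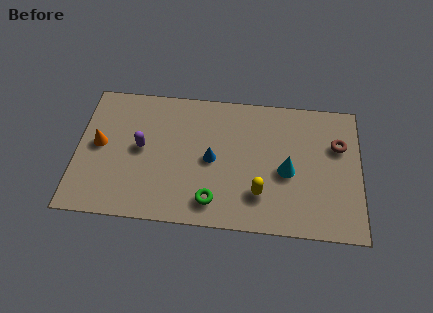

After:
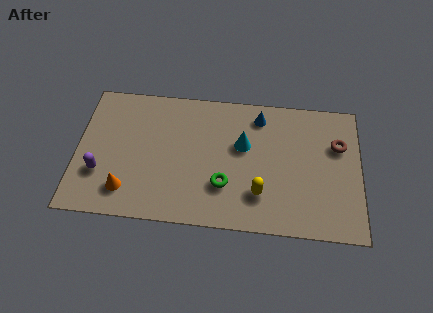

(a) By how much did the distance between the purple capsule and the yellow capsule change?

+1.5

The distance was about 5.7 in the first image and 7.2 in the second, so they moved 1.5 units further apart.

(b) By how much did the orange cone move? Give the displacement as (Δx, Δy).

(1.3, -2.3)

The orange cone was at about (1.0, 3.8) and moved to about (2.3, 1.5).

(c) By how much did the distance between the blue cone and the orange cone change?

+2.3

They were about 5.1 units apart before and 7.4 after — 2.3 units further apart.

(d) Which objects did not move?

the brown torus and the yellow capsule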